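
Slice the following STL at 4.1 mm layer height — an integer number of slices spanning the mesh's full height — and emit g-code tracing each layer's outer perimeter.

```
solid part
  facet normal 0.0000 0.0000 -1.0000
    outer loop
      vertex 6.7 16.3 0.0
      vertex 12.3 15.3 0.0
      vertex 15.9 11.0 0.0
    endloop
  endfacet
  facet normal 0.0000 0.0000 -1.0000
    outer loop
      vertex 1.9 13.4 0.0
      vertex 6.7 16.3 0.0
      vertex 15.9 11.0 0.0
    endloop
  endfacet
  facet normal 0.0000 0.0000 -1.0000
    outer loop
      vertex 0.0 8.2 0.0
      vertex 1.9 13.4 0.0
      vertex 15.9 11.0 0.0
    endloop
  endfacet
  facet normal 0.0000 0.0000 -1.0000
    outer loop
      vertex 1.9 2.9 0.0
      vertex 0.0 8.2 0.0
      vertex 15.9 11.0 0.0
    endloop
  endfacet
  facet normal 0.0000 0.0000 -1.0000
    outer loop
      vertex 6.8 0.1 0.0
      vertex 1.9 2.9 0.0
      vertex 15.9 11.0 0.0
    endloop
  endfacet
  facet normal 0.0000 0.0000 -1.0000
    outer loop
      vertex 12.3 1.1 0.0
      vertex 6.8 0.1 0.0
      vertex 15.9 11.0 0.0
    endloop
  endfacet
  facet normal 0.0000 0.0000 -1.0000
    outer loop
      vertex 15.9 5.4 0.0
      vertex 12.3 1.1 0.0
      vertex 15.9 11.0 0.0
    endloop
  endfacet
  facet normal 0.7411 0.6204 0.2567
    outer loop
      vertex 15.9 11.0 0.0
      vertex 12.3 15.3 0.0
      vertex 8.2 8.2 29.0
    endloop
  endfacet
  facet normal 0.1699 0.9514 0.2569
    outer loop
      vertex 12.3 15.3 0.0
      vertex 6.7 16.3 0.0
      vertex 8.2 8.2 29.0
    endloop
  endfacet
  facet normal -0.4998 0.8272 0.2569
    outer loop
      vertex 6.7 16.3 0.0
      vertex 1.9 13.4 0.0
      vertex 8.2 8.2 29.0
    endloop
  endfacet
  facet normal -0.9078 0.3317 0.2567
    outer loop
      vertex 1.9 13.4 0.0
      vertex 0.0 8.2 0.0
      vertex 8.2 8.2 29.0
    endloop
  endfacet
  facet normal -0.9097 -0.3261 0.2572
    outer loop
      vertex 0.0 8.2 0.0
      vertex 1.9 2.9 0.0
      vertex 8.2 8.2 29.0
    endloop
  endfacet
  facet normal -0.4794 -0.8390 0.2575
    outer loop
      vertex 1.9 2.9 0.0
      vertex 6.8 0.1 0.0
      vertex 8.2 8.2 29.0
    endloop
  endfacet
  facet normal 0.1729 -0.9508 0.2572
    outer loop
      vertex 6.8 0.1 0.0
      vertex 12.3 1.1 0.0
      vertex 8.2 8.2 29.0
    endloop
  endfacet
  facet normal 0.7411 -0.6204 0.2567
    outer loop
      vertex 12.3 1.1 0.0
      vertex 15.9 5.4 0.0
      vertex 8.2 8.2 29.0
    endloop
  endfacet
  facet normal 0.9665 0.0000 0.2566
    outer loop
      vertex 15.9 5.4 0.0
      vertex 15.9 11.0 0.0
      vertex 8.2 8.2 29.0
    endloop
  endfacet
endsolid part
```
; perimeter-only toolpath
G21 ; units = mm
G90 ; absolute positioning
G28 ; home
; layer 1
G0 Z4.1
G0 X14.8 Y10.6
G1 X11.7 Y14.3
G1 X6.9 Y15.1
G1 X2.8 Y12.7
G1 X1.2 Y8.2
G1 X2.8 Y3.7
G1 X7.0 Y1.3
G1 X11.7 Y2.1
G1 X14.8 Y5.8
G1 X14.8 Y10.6
; layer 2
G0 Z8.3
G0 X13.7 Y10.2
G1 X11.1 Y13.3
G1 X7.1 Y14.0
G1 X3.7 Y11.9
G1 X2.3 Y8.2
G1 X3.7 Y4.4
G1 X7.2 Y2.4
G1 X11.1 Y3.1
G1 X13.7 Y6.2
G1 X13.7 Y10.2
; layer 3
G0 Z12.4
G0 X12.6 Y9.8
G1 X10.5 Y12.3
G1 X7.3 Y12.8
G1 X4.6 Y11.2
G1 X3.5 Y8.2
G1 X4.6 Y5.2
G1 X7.4 Y3.6
G1 X10.5 Y4.1
G1 X12.6 Y6.6
G1 X12.6 Y9.8
; layer 4
G0 Z16.6
G0 X11.5 Y9.4
G1 X10.0 Y11.2
G1 X7.6 Y11.7
G1 X5.5 Y10.4
G1 X4.7 Y8.2
G1 X5.5 Y5.9
G1 X7.6 Y4.7
G1 X10.0 Y5.2
G1 X11.5 Y7.0
G1 X11.5 Y9.4
; layer 5
G0 Z20.7
G0 X10.4 Y9.0
G1 X9.4 Y10.2
G1 X7.8 Y10.5
G1 X6.4 Y9.7
G1 X5.9 Y8.2
G1 X6.4 Y6.7
G1 X7.8 Y5.9
G1 X9.4 Y6.2
G1 X10.4 Y7.4
G1 X10.4 Y9.0
; layer 6
G0 Z24.9
G0 X9.3 Y8.6
G1 X8.8 Y9.2
G1 X8.0 Y9.4
G1 X7.3 Y8.9
G1 X7.0 Y8.2
G1 X7.3 Y7.4
G1 X8.0 Y7.0
G1 X8.8 Y7.2
G1 X9.3 Y7.8
G1 X9.3 Y8.6
M2 ; end

The solid is a regular 9-sided pyramid, base circumscribed radius ≈ 8.2 mm, apex at z ≈ 29 mm. Slicing at Δz = 4.1 mm — 7 equal slices spanning the solid's height, so layer i sits at z = i·h/7 — gives 6 non-empty perimeters. Each is a 9-segment closed polygon; G0 lifts to the layer z and rapids to the start vertex, then G1 traces the edges. The cross-section shrinks linearly with z (the slice at the apex is degenerate and omitted).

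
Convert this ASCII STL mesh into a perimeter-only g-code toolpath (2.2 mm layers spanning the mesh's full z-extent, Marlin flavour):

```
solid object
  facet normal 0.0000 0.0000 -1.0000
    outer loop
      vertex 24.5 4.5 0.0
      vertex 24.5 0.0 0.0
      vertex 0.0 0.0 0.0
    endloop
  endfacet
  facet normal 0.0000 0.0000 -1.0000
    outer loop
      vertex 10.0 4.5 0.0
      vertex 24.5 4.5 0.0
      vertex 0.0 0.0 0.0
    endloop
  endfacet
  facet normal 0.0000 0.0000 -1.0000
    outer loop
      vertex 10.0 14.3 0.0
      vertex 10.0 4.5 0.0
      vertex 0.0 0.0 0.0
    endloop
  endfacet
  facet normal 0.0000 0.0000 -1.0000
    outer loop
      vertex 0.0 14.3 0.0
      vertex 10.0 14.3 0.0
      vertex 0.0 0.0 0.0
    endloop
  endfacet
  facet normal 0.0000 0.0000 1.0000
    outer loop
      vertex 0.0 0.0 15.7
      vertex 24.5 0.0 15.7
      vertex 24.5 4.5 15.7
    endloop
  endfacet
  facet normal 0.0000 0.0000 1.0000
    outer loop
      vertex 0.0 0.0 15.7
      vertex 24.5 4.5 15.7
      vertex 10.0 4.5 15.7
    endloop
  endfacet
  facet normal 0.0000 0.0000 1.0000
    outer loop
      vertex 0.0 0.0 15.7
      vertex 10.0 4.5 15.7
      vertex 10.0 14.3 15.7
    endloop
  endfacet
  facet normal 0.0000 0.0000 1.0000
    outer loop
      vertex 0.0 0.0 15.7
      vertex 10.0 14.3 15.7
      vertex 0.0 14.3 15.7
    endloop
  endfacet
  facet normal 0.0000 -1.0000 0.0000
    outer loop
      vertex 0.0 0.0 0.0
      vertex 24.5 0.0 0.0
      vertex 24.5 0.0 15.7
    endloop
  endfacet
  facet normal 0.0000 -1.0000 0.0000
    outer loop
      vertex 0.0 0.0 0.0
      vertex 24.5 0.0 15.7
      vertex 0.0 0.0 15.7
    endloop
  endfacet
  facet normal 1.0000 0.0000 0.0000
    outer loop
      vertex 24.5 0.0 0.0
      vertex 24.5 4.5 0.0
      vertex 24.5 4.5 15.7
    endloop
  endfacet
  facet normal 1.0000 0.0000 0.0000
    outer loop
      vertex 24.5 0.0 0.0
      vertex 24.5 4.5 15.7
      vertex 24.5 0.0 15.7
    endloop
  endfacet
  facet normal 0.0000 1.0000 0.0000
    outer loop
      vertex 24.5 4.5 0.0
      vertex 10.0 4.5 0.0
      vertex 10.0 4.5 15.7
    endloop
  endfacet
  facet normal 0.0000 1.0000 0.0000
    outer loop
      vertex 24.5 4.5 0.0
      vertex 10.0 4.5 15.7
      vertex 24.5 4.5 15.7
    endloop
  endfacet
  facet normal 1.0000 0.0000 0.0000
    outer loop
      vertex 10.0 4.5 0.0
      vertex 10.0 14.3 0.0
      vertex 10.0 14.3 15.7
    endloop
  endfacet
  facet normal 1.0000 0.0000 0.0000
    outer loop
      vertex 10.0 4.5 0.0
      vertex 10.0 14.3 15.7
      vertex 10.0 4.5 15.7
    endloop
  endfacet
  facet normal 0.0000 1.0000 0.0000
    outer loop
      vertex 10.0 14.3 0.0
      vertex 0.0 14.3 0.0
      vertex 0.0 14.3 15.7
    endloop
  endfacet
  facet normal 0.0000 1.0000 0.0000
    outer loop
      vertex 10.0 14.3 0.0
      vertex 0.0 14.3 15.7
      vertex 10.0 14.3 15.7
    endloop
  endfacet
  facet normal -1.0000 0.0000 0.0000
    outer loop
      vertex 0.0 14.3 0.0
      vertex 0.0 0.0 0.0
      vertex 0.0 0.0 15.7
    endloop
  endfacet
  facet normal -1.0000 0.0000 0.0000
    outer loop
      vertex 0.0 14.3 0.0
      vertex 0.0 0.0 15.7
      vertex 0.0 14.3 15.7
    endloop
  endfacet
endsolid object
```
; perimeter-only toolpath
G21 ; units = mm
G90 ; absolute positioning
G28 ; home
; layer 1
G0 Z2.2
G0 X0.0 Y0.0
G1 X24.5 Y0.0
G1 X24.5 Y4.5
G1 X10.0 Y4.5
G1 X10.0 Y14.3
G1 X0.0 Y14.3
G1 X0.0 Y0.0
; layer 2
G0 Z4.5
G0 X0.0 Y0.0
G1 X24.5 Y0.0
G1 X24.5 Y4.5
G1 X10.0 Y4.5
G1 X10.0 Y14.3
G1 X0.0 Y14.3
G1 X0.0 Y0.0
; layer 3
G0 Z6.7
G0 X0.0 Y0.0
G1 X24.5 Y0.0
G1 X24.5 Y4.5
G1 X10.0 Y4.5
G1 X10.0 Y14.3
G1 X0.0 Y14.3
G1 X0.0 Y0.0
; layer 4
G0 Z9.0
G0 X0.0 Y0.0
G1 X24.5 Y0.0
G1 X24.5 Y4.5
G1 X10.0 Y4.5
G1 X10.0 Y14.3
G1 X0.0 Y14.3
G1 X0.0 Y0.0
; layer 5
G0 Z11.2
G0 X0.0 Y0.0
G1 X24.5 Y0.0
G1 X24.5 Y4.5
G1 X10.0 Y4.5
G1 X10.0 Y14.3
G1 X0.0 Y14.3
G1 X0.0 Y0.0
; layer 6
G0 Z13.5
G0 X0.0 Y0.0
G1 X24.5 Y0.0
G1 X24.5 Y4.5
G1 X10.0 Y4.5
G1 X10.0 Y14.3
G1 X0.0 Y14.3
G1 X0.0 Y0.0
; layer 7
G0 Z15.7
G0 X0.0 Y0.0
G1 X24.5 Y0.0
G1 X24.5 Y4.5
G1 X10.0 Y4.5
G1 X10.0 Y14.3
G1 X0.0 Y14.3
G1 X0.0 Y0.0
M2 ; end

The solid is an L-shaped prism: outer 24.5 × 14.3 mm, arm thicknesses ≈ 4.5 mm (horizontal) and 10 mm (vertical), extruded 15.7 mm in z. Slicing at Δz = 2.2 mm — 7 equal slices spanning the solid's height, so layer i sits at z = i·h/7 — gives 7 non-empty perimeters. Each is a 6-segment closed polygon; G0 lifts to the layer z and rapids to the start vertex, then G1 traces the edges.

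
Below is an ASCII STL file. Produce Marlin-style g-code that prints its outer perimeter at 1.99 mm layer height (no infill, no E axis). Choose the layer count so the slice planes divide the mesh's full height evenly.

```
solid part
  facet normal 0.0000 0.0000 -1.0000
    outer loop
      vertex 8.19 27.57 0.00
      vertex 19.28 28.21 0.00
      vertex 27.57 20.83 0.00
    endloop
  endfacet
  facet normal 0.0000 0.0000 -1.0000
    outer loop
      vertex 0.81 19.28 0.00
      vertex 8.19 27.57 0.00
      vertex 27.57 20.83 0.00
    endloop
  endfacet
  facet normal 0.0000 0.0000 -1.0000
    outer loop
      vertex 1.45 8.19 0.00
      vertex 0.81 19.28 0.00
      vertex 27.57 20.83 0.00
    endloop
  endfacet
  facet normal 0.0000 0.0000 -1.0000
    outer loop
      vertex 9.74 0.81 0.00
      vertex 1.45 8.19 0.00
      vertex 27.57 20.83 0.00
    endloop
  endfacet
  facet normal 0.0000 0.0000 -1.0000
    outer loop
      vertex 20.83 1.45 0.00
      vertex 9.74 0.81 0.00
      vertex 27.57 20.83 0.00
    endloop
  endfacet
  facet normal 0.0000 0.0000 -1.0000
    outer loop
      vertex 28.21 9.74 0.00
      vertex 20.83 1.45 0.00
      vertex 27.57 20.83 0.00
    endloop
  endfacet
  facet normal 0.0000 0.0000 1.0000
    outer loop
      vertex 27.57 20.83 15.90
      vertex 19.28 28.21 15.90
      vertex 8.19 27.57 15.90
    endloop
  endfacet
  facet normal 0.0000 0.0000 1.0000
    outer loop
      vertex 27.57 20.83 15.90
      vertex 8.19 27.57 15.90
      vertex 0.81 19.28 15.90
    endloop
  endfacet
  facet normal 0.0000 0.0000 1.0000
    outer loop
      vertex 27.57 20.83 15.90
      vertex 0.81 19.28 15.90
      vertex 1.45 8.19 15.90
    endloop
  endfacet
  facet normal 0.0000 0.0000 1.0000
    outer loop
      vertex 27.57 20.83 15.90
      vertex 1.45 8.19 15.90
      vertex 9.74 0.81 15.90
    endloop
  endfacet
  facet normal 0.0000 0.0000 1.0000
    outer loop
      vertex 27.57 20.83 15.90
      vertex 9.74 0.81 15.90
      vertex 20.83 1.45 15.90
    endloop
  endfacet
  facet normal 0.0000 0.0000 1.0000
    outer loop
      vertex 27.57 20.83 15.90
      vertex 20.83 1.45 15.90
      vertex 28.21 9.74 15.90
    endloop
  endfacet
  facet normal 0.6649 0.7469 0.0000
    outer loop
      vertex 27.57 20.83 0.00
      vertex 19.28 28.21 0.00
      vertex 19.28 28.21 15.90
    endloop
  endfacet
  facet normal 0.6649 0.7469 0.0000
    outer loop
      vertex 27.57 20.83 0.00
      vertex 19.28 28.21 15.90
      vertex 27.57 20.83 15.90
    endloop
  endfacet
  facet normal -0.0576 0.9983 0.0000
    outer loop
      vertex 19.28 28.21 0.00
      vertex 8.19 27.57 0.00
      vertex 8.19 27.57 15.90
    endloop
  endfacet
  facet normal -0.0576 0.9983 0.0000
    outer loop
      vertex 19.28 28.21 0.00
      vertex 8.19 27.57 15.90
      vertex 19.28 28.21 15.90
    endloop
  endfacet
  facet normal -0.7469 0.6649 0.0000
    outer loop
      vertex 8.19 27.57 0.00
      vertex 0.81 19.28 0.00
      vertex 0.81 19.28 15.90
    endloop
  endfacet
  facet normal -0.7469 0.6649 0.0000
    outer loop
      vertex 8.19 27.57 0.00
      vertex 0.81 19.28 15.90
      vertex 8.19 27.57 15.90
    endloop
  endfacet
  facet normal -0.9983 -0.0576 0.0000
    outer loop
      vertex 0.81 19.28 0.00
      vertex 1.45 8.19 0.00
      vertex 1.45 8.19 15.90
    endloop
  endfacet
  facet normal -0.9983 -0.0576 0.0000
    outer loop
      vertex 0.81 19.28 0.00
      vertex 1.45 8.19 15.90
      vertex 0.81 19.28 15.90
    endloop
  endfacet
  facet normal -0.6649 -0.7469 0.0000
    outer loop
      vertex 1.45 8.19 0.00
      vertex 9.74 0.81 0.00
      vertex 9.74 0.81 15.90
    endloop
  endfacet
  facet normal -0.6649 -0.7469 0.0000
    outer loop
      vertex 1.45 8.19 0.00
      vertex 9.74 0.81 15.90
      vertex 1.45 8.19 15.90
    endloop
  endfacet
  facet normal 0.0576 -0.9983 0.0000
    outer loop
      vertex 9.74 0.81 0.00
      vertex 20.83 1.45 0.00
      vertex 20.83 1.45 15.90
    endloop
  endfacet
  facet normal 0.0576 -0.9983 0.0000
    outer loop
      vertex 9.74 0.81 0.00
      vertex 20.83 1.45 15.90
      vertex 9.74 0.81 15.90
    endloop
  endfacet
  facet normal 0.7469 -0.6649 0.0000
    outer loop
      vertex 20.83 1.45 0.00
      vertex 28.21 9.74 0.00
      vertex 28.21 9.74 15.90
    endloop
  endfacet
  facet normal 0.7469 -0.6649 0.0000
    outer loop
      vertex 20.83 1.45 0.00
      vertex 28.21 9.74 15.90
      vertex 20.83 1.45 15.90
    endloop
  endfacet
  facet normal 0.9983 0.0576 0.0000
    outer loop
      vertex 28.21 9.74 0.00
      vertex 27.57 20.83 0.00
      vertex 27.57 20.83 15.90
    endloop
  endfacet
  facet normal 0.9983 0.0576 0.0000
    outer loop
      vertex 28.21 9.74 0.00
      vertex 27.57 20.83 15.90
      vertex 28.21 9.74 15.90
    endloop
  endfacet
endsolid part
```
; perimeter-only toolpath
G21 ; units = mm
G90 ; absolute positioning
G28 ; home
; layer 1
G0 Z1.99
G0 X27.57 Y20.83
G1 X19.28 Y28.21
G1 X8.19 Y27.57
G1 X0.81 Y19.28
G1 X1.45 Y8.19
G1 X9.74 Y0.81
G1 X20.83 Y1.45
G1 X28.21 Y9.74
G1 X27.57 Y20.83
; layer 2
G0 Z3.98
G0 X27.57 Y20.83
G1 X19.28 Y28.21
G1 X8.19 Y27.57
G1 X0.81 Y19.28
G1 X1.45 Y8.19
G1 X9.74 Y0.81
G1 X20.83 Y1.45
G1 X28.21 Y9.74
G1 X27.57 Y20.83
; layer 3
G0 Z5.96
G0 X27.57 Y20.83
G1 X19.28 Y28.21
G1 X8.19 Y27.57
G1 X0.81 Y19.28
G1 X1.45 Y8.19
G1 X9.74 Y0.81
G1 X20.83 Y1.45
G1 X28.21 Y9.74
G1 X27.57 Y20.83
; layer 4
G0 Z7.95
G0 X27.57 Y20.83
G1 X19.28 Y28.21
G1 X8.19 Y27.57
G1 X0.81 Y19.28
G1 X1.45 Y8.19
G1 X9.74 Y0.81
G1 X20.83 Y1.45
G1 X28.21 Y9.74
G1 X27.57 Y20.83
; layer 5
G0 Z9.94
G0 X27.57 Y20.83
G1 X19.28 Y28.21
G1 X8.19 Y27.57
G1 X0.81 Y19.28
G1 X1.45 Y8.19
G1 X9.74 Y0.81
G1 X20.83 Y1.45
G1 X28.21 Y9.74
G1 X27.57 Y20.83
; layer 6
G0 Z11.93
G0 X27.57 Y20.83
G1 X19.28 Y28.21
G1 X8.19 Y27.57
G1 X0.81 Y19.28
G1 X1.45 Y8.19
G1 X9.74 Y0.81
G1 X20.83 Y1.45
G1 X28.21 Y9.74
G1 X27.57 Y20.83
; layer 7
G0 Z13.91
G0 X27.57 Y20.83
G1 X19.28 Y28.21
G1 X8.19 Y27.57
G1 X0.81 Y19.28
G1 X1.45 Y8.19
G1 X9.74 Y0.81
G1 X20.83 Y1.45
G1 X28.21 Y9.74
G1 X27.57 Y20.83
; layer 8
G0 Z15.90
G0 X27.57 Y20.83
G1 X19.28 Y28.21
G1 X8.19 Y27.57
G1 X0.81 Y19.28
G1 X1.45 Y8.19
G1 X9.74 Y0.81
G1 X20.83 Y1.45
G1 X28.21 Y9.74
G1 X27.57 Y20.83
M2 ; end

The solid is a regular 8-sided prism (a cylinder approximated with 8 flat sides), circumscribed radius ≈ 14.5 mm, height ≈ 15.9 mm. Slicing at Δz = 1.99 mm — 8 equal slices spanning the solid's height, so layer i sits at z = i·h/8 — gives 8 non-empty perimeters. Each is a 8-segment closed polygon; G0 lifts to the layer z and rapids to the start vertex, then G1 traces the edges.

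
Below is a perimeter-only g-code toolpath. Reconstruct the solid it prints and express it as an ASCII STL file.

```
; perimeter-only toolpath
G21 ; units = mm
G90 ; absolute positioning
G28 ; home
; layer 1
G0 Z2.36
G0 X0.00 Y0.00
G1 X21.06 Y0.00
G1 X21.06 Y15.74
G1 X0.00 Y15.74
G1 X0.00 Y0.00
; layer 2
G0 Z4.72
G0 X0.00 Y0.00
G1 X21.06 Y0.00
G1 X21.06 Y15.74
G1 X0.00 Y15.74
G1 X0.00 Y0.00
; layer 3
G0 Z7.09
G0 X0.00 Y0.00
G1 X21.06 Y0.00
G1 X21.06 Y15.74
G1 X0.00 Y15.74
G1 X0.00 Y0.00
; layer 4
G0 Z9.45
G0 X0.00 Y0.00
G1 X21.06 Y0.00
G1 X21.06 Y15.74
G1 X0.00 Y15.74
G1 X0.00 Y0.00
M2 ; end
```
solid part
  facet normal 0.0000 0.0000 -1.0000
    outer loop
      vertex 21.06 15.74 0.00
      vertex 21.06 0.00 0.00
      vertex 0.00 0.00 0.00
    endloop
  endfacet
  facet normal 0.0000 0.0000 -1.0000
    outer loop
      vertex 0.00 15.74 0.00
      vertex 21.06 15.74 0.00
      vertex 0.00 0.00 0.00
    endloop
  endfacet
  facet normal 0.0000 0.0000 1.0000
    outer loop
      vertex 0.00 0.00 9.45
      vertex 21.06 0.00 9.45
      vertex 21.06 15.74 9.45
    endloop
  endfacet
  facet normal 0.0000 0.0000 1.0000
    outer loop
      vertex 0.00 0.00 9.45
      vertex 21.06 15.74 9.45
      vertex 0.00 15.74 9.45
    endloop
  endfacet
  facet normal 0.0000 -1.0000 0.0000
    outer loop
      vertex 0.00 0.00 0.00
      vertex 21.06 0.00 0.00
      vertex 21.06 0.00 9.45
    endloop
  endfacet
  facet normal 0.0000 -1.0000 0.0000
    outer loop
      vertex 0.00 0.00 0.00
      vertex 21.06 0.00 9.45
      vertex 0.00 0.00 9.45
    endloop
  endfacet
  facet normal 0.0000 1.0000 0.0000
    outer loop
      vertex 21.06 15.74 9.45
      vertex 21.06 15.74 0.00
      vertex 0.00 15.74 0.00
    endloop
  endfacet
  facet normal 0.0000 1.0000 0.0000
    outer loop
      vertex 0.00 15.74 9.45
      vertex 21.06 15.74 9.45
      vertex 0.00 15.74 0.00
    endloop
  endfacet
  facet normal -1.0000 0.0000 0.0000
    outer loop
      vertex 0.00 15.74 9.45
      vertex 0.00 15.74 0.00
      vertex 0.00 0.00 0.00
    endloop
  endfacet
  facet normal -1.0000 0.0000 0.0000
    outer loop
      vertex 0.00 0.00 9.45
      vertex 0.00 15.74 9.45
      vertex 0.00 0.00 0.00
    endloop
  endfacet
  facet normal 1.0000 0.0000 0.0000
    outer loop
      vertex 21.06 0.00 0.00
      vertex 21.06 15.74 0.00
      vertex 21.06 15.74 9.45
    endloop
  endfacet
  facet normal 1.0000 0.0000 0.0000
    outer loop
      vertex 21.06 0.00 0.00
      vertex 21.06 15.74 9.45
      vertex 21.06 0.00 9.45
    endloop
  endfacet
endsolid part

The G0 Z moves step by Δz≈2.36 mm. Every layer's G1 loop is the same polygon, so the solid is a straight extrusion of it from z=0 to z≈9.45. Closing with flat bottom and top caps and triangulating gives 12 facets — a rectangular box, roughly 21.1 × 15.7 mm footprint and 9.45 mm tall.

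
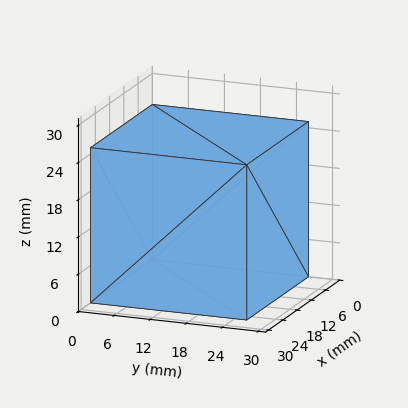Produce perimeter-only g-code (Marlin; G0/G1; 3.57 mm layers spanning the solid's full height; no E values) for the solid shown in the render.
Reading the render: the shape is a rectangular box, roughly 26 × 26 mm footprint and 25 mm tall (dimensions read to the nearest mm from the axis ticks). For the g-code, the solid's height is divided into equal slices at the stated Δz and each level perimeter traced with G1 moves after a G0 lift.

; perimeter-only toolpath
G21 ; units = mm
G90 ; absolute positioning
G28 ; home
; layer 1
G0 Z3.57
G0 X0.00 Y0.00
G1 X26.00 Y0.00
G1 X26.00 Y26.00
G1 X0.00 Y26.00
G1 X0.00 Y0.00
; layer 2
G0 Z7.14
G0 X0.00 Y0.00
G1 X26.00 Y0.00
G1 X26.00 Y26.00
G1 X0.00 Y26.00
G1 X0.00 Y0.00
; layer 3
G0 Z10.71
G0 X0.00 Y0.00
G1 X26.00 Y0.00
G1 X26.00 Y26.00
G1 X0.00 Y26.00
G1 X0.00 Y0.00
; layer 4
G0 Z14.29
G0 X0.00 Y0.00
G1 X26.00 Y0.00
G1 X26.00 Y26.00
G1 X0.00 Y26.00
G1 X0.00 Y0.00
; layer 5
G0 Z17.86
G0 X0.00 Y0.00
G1 X26.00 Y0.00
G1 X26.00 Y26.00
G1 X0.00 Y26.00
G1 X0.00 Y0.00
; layer 6
G0 Z21.43
G0 X0.00 Y0.00
G1 X26.00 Y0.00
G1 X26.00 Y26.00
G1 X0.00 Y26.00
G1 X0.00 Y0.00
; layer 7
G0 Z25.00
G0 X0.00 Y0.00
G1 X26.00 Y0.00
G1 X26.00 Y26.00
G1 X0.00 Y26.00
G1 X0.00 Y0.00
M2 ; end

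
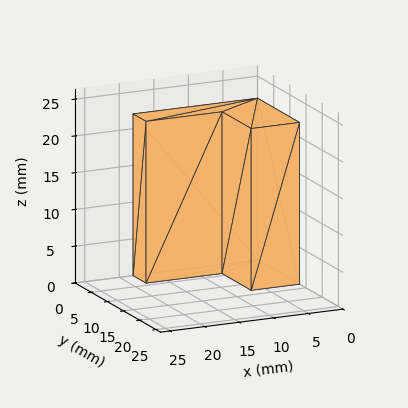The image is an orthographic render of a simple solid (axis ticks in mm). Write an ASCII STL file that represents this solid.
Reading the render: the shape is an L-shaped prism: outer 18 × 13 mm, arm thicknesses ≈ 4 mm (horizontal) and 7 mm (vertical), extruded 22 mm in z (dimensions read to the nearest mm from the axis ticks). For the STL, each face is triangulated and given an outward normal.

solid part
  facet normal 0.0000 0.0000 -1.0000
    outer loop
      vertex 18.000 4.000 0.000
      vertex 18.000 0.000 0.000
      vertex 0.000 0.000 0.000
    endloop
  endfacet
  facet normal 0.0000 0.0000 -1.0000
    outer loop
      vertex 7.000 4.000 0.000
      vertex 18.000 4.000 0.000
      vertex 0.000 0.000 0.000
    endloop
  endfacet
  facet normal 0.0000 0.0000 -1.0000
    outer loop
      vertex 7.000 13.000 0.000
      vertex 7.000 4.000 0.000
      vertex 0.000 0.000 0.000
    endloop
  endfacet
  facet normal 0.0000 0.0000 -1.0000
    outer loop
      vertex 0.000 13.000 0.000
      vertex 7.000 13.000 0.000
      vertex 0.000 0.000 0.000
    endloop
  endfacet
  facet normal 0.0000 0.0000 1.0000
    outer loop
      vertex 0.000 0.000 22.000
      vertex 18.000 0.000 22.000
      vertex 18.000 4.000 22.000
    endloop
  endfacet
  facet normal 0.0000 0.0000 1.0000
    outer loop
      vertex 0.000 0.000 22.000
      vertex 18.000 4.000 22.000
      vertex 7.000 4.000 22.000
    endloop
  endfacet
  facet normal 0.0000 0.0000 1.0000
    outer loop
      vertex 0.000 0.000 22.000
      vertex 7.000 4.000 22.000
      vertex 7.000 13.000 22.000
    endloop
  endfacet
  facet normal 0.0000 0.0000 1.0000
    outer loop
      vertex 0.000 0.000 22.000
      vertex 7.000 13.000 22.000
      vertex 0.000 13.000 22.000
    endloop
  endfacet
  facet normal 0.0000 -1.0000 0.0000
    outer loop
      vertex 0.000 0.000 0.000
      vertex 18.000 0.000 0.000
      vertex 18.000 0.000 22.000
    endloop
  endfacet
  facet normal 0.0000 -1.0000 0.0000
    outer loop
      vertex 0.000 0.000 0.000
      vertex 18.000 0.000 22.000
      vertex 0.000 0.000 22.000
    endloop
  endfacet
  facet normal 1.0000 0.0000 0.0000
    outer loop
      vertex 18.000 0.000 0.000
      vertex 18.000 4.000 0.000
      vertex 18.000 4.000 22.000
    endloop
  endfacet
  facet normal 1.0000 0.0000 0.0000
    outer loop
      vertex 18.000 0.000 0.000
      vertex 18.000 4.000 22.000
      vertex 18.000 0.000 22.000
    endloop
  endfacet
  facet normal 0.0000 1.0000 0.0000
    outer loop
      vertex 18.000 4.000 0.000
      vertex 7.000 4.000 0.000
      vertex 7.000 4.000 22.000
    endloop
  endfacet
  facet normal 0.0000 1.0000 0.0000
    outer loop
      vertex 18.000 4.000 0.000
      vertex 7.000 4.000 22.000
      vertex 18.000 4.000 22.000
    endloop
  endfacet
  facet normal 1.0000 0.0000 0.0000
    outer loop
      vertex 7.000 4.000 0.000
      vertex 7.000 13.000 0.000
      vertex 7.000 13.000 22.000
    endloop
  endfacet
  facet normal 1.0000 0.0000 0.0000
    outer loop
      vertex 7.000 4.000 0.000
      vertex 7.000 13.000 22.000
      vertex 7.000 4.000 22.000
    endloop
  endfacet
  facet normal 0.0000 1.0000 0.0000
    outer loop
      vertex 7.000 13.000 0.000
      vertex 0.000 13.000 0.000
      vertex 0.000 13.000 22.000
    endloop
  endfacet
  facet normal 0.0000 1.0000 0.0000
    outer loop
      vertex 7.000 13.000 0.000
      vertex 0.000 13.000 22.000
      vertex 7.000 13.000 22.000
    endloop
  endfacet
  facet normal -1.0000 0.0000 0.0000
    outer loop
      vertex 0.000 13.000 0.000
      vertex 0.000 0.000 0.000
      vertex 0.000 0.000 22.000
    endloop
  endfacet
  facet normal -1.0000 0.0000 0.0000
    outer loop
      vertex 0.000 13.000 0.000
      vertex 0.000 0.000 22.000
      vertex 0.000 13.000 22.000
    endloop
  endfacet
endsolid part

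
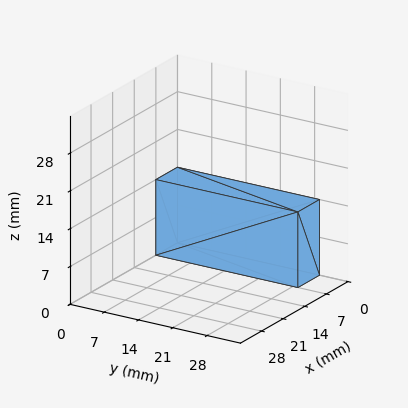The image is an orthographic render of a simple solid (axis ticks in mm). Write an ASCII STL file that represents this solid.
Reading the render: the shape is a rectangular box, roughly 7 × 29 mm footprint and 14 mm tall (dimensions read to the nearest mm from the axis ticks). For the STL, each face is triangulated and given an outward normal.

solid part
  facet normal 0.0000 0.0000 -1.0000
    outer loop
      vertex 7.000 29.000 0.000
      vertex 7.000 0.000 0.000
      vertex 0.000 0.000 0.000
    endloop
  endfacet
  facet normal 0.0000 0.0000 -1.0000
    outer loop
      vertex 0.000 29.000 0.000
      vertex 7.000 29.000 0.000
      vertex 0.000 0.000 0.000
    endloop
  endfacet
  facet normal 0.0000 0.0000 1.0000
    outer loop
      vertex 0.000 0.000 14.000
      vertex 7.000 0.000 14.000
      vertex 7.000 29.000 14.000
    endloop
  endfacet
  facet normal 0.0000 0.0000 1.0000
    outer loop
      vertex 0.000 0.000 14.000
      vertex 7.000 29.000 14.000
      vertex 0.000 29.000 14.000
    endloop
  endfacet
  facet normal 0.0000 -1.0000 0.0000
    outer loop
      vertex 0.000 0.000 0.000
      vertex 7.000 0.000 0.000
      vertex 7.000 0.000 14.000
    endloop
  endfacet
  facet normal 0.0000 -1.0000 0.0000
    outer loop
      vertex 0.000 0.000 0.000
      vertex 7.000 0.000 14.000
      vertex 0.000 0.000 14.000
    endloop
  endfacet
  facet normal 0.0000 1.0000 0.0000
    outer loop
      vertex 7.000 29.000 14.000
      vertex 7.000 29.000 0.000
      vertex 0.000 29.000 0.000
    endloop
  endfacet
  facet normal 0.0000 1.0000 0.0000
    outer loop
      vertex 0.000 29.000 14.000
      vertex 7.000 29.000 14.000
      vertex 0.000 29.000 0.000
    endloop
  endfacet
  facet normal -1.0000 0.0000 0.0000
    outer loop
      vertex 0.000 29.000 14.000
      vertex 0.000 29.000 0.000
      vertex 0.000 0.000 0.000
    endloop
  endfacet
  facet normal -1.0000 0.0000 0.0000
    outer loop
      vertex 0.000 0.000 14.000
      vertex 0.000 29.000 14.000
      vertex 0.000 0.000 0.000
    endloop
  endfacet
  facet normal 1.0000 0.0000 0.0000
    outer loop
      vertex 7.000 0.000 0.000
      vertex 7.000 29.000 0.000
      vertex 7.000 29.000 14.000
    endloop
  endfacet
  facet normal 1.0000 0.0000 0.0000
    outer loop
      vertex 7.000 0.000 0.000
      vertex 7.000 29.000 14.000
      vertex 7.000 0.000 14.000
    endloop
  endfacet
endsolid part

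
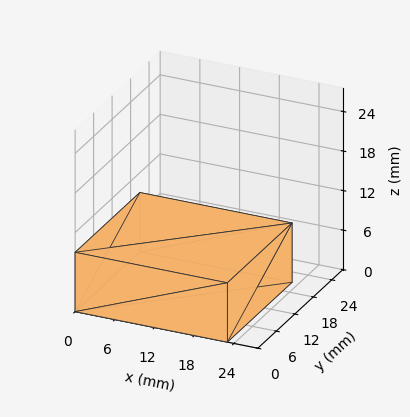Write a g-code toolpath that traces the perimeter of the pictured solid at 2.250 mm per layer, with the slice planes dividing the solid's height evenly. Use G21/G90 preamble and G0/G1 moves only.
Reading the render: the shape is a rectangular box, roughly 23 × 21 mm footprint and 9 mm tall (dimensions read to the nearest mm from the axis ticks). For the g-code, the solid's height is divided into equal slices at the stated Δz and each level perimeter traced with G1 moves after a G0 lift.

; perimeter-only toolpath
G21 ; units = mm
G90 ; absolute positioning
G28 ; home
; layer 1
G0 Z2.250
G0 X0.000 Y0.000
G1 X23.000 Y0.000
G1 X23.000 Y21.000
G1 X0.000 Y21.000
G1 X0.000 Y0.000
; layer 2
G0 Z4.500
G0 X0.000 Y0.000
G1 X23.000 Y0.000
G1 X23.000 Y21.000
G1 X0.000 Y21.000
G1 X0.000 Y0.000
; layer 3
G0 Z6.750
G0 X0.000 Y0.000
G1 X23.000 Y0.000
G1 X23.000 Y21.000
G1 X0.000 Y21.000
G1 X0.000 Y0.000
; layer 4
G0 Z9.000
G0 X0.000 Y0.000
G1 X23.000 Y0.000
G1 X23.000 Y21.000
G1 X0.000 Y21.000
G1 X0.000 Y0.000
M2 ; end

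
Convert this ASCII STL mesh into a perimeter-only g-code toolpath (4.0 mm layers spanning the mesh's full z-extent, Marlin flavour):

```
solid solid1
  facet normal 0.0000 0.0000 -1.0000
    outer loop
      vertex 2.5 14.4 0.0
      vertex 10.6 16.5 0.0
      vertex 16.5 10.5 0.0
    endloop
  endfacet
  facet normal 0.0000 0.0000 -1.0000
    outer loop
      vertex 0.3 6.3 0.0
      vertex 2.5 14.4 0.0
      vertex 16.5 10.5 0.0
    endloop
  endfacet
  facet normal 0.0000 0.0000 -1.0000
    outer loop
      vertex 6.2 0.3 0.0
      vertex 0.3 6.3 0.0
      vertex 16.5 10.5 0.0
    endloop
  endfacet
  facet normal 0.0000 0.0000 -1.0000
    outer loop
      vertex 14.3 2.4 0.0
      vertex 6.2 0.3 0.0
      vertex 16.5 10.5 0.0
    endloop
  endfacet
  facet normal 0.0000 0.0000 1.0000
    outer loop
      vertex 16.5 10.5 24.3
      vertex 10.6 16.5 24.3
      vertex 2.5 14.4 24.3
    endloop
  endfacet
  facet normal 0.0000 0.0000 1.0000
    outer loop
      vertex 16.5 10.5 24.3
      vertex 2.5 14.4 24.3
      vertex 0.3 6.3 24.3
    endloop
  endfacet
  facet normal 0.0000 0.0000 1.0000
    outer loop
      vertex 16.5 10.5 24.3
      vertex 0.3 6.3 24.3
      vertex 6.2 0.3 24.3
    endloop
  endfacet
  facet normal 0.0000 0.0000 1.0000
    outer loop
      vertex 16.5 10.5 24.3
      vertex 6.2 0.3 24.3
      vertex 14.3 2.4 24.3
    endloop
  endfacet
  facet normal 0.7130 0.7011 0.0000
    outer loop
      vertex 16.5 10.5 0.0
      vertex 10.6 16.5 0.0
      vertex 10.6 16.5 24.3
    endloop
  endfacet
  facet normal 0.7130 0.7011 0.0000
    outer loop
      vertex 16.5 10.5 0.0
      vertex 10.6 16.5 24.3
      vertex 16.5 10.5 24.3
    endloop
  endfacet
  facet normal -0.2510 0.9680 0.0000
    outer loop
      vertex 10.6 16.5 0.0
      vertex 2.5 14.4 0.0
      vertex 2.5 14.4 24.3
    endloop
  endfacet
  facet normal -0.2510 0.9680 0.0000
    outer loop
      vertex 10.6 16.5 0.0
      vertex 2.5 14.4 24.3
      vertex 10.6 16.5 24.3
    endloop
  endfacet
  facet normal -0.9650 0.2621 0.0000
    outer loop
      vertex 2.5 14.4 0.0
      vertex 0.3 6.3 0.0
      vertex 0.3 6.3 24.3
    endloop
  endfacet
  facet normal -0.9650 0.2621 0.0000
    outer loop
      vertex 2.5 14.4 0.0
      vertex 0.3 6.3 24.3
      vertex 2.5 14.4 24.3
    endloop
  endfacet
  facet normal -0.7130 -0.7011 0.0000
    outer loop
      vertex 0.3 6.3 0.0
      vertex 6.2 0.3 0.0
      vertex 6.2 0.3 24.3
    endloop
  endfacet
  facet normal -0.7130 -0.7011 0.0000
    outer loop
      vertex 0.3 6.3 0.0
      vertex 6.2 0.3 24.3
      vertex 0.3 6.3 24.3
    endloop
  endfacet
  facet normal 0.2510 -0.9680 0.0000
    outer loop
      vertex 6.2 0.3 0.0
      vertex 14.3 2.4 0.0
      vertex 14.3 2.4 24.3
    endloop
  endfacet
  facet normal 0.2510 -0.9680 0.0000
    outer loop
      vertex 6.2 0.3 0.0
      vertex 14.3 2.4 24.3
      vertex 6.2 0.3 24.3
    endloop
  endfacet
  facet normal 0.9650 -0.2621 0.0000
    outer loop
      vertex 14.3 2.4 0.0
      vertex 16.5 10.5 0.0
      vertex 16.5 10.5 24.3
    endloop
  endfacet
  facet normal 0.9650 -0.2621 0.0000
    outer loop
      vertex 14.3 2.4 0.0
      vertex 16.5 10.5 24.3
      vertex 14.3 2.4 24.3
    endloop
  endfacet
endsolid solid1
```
; perimeter-only toolpath
G21 ; units = mm
G90 ; absolute positioning
G28 ; home
; layer 1
G0 Z4.0
G0 X16.5 Y10.5
G1 X10.6 Y16.5
G1 X2.5 Y14.4
G1 X0.3 Y6.3
G1 X6.2 Y0.3
G1 X14.3 Y2.4
G1 X16.5 Y10.5
; layer 2
G0 Z8.1
G0 X16.5 Y10.5
G1 X10.6 Y16.5
G1 X2.5 Y14.4
G1 X0.3 Y6.3
G1 X6.2 Y0.3
G1 X14.3 Y2.4
G1 X16.5 Y10.5
; layer 3
G0 Z12.1
G0 X16.5 Y10.5
G1 X10.6 Y16.5
G1 X2.5 Y14.4
G1 X0.3 Y6.3
G1 X6.2 Y0.3
G1 X14.3 Y2.4
G1 X16.5 Y10.5
; layer 4
G0 Z16.2
G0 X16.5 Y10.5
G1 X10.6 Y16.5
G1 X2.5 Y14.4
G1 X0.3 Y6.3
G1 X6.2 Y0.3
G1 X14.3 Y2.4
G1 X16.5 Y10.5
; layer 5
G0 Z20.2
G0 X16.5 Y10.5
G1 X10.6 Y16.5
G1 X2.5 Y14.4
G1 X0.3 Y6.3
G1 X6.2 Y0.3
G1 X14.3 Y2.4
G1 X16.5 Y10.5
; layer 6
G0 Z24.3
G0 X16.5 Y10.5
G1 X10.6 Y16.5
G1 X2.5 Y14.4
G1 X0.3 Y6.3
G1 X6.2 Y0.3
G1 X14.3 Y2.4
G1 X16.5 Y10.5
M2 ; end

The solid is a regular 6-sided prism (a cylinder approximated with 6 flat sides), circumscribed radius ≈ 8.4 mm, height ≈ 24.3 mm. Slicing at Δz = 4.0 mm — 6 equal slices spanning the solid's height, so layer i sits at z = i·h/6 — gives 6 non-empty perimeters. Each is a 6-segment closed polygon; G0 lifts to the layer z and rapids to the start vertex, then G1 traces the edges.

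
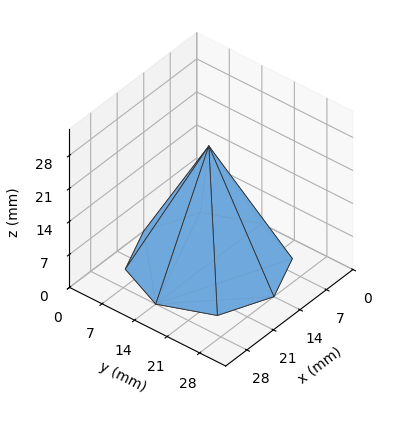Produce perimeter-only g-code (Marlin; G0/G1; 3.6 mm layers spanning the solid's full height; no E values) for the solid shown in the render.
Reading the render: the shape is a regular 8-sided pyramid, base circumscribed radius ≈ 14 mm, apex at z ≈ 25 mm (dimensions read to the nearest mm from the axis ticks). For the g-code, the solid's height is divided into equal slices at the stated Δz and each level perimeter traced with G1 moves after a G0 lift.

; perimeter-only toolpath
G21 ; units = mm
G90 ; absolute positioning
G28 ; home
; layer 1
G0 Z3.6
G0 X26.0 Y14.0
G1 X22.5 Y22.5
G1 X14.0 Y26.0
G1 X5.5 Y22.5
G1 X2.0 Y14.0
G1 X5.5 Y5.5
G1 X14.0 Y2.0
G1 X22.5 Y5.5
G1 X26.0 Y14.0
; layer 2
G0 Z7.1
G0 X24.0 Y14.0
G1 X21.1 Y21.1
G1 X14.0 Y24.0
G1 X6.9 Y21.1
G1 X4.0 Y14.0
G1 X6.9 Y6.9
G1 X14.0 Y4.0
G1 X21.1 Y6.9
G1 X24.0 Y14.0
; layer 3
G0 Z10.7
G0 X22.0 Y14.0
G1 X19.7 Y19.7
G1 X14.0 Y22.0
G1 X8.3 Y19.7
G1 X6.0 Y14.0
G1 X8.3 Y8.3
G1 X14.0 Y6.0
G1 X19.7 Y8.3
G1 X22.0 Y14.0
; layer 4
G0 Z14.3
G0 X20.0 Y14.0
G1 X18.2 Y18.2
G1 X14.0 Y20.0
G1 X9.8 Y18.2
G1 X8.0 Y14.0
G1 X9.8 Y9.8
G1 X14.0 Y8.0
G1 X18.2 Y9.8
G1 X20.0 Y14.0
; layer 5
G0 Z17.9
G0 X18.0 Y14.0
G1 X16.8 Y16.8
G1 X14.0 Y18.0
G1 X11.2 Y16.8
G1 X10.0 Y14.0
G1 X11.2 Y11.2
G1 X14.0 Y10.0
G1 X16.8 Y11.2
G1 X18.0 Y14.0
; layer 6
G0 Z21.4
G0 X16.0 Y14.0
G1 X15.4 Y15.4
G1 X14.0 Y16.0
G1 X12.6 Y15.4
G1 X12.0 Y14.0
G1 X12.6 Y12.6
G1 X14.0 Y12.0
G1 X15.4 Y12.6
G1 X16.0 Y14.0
M2 ; end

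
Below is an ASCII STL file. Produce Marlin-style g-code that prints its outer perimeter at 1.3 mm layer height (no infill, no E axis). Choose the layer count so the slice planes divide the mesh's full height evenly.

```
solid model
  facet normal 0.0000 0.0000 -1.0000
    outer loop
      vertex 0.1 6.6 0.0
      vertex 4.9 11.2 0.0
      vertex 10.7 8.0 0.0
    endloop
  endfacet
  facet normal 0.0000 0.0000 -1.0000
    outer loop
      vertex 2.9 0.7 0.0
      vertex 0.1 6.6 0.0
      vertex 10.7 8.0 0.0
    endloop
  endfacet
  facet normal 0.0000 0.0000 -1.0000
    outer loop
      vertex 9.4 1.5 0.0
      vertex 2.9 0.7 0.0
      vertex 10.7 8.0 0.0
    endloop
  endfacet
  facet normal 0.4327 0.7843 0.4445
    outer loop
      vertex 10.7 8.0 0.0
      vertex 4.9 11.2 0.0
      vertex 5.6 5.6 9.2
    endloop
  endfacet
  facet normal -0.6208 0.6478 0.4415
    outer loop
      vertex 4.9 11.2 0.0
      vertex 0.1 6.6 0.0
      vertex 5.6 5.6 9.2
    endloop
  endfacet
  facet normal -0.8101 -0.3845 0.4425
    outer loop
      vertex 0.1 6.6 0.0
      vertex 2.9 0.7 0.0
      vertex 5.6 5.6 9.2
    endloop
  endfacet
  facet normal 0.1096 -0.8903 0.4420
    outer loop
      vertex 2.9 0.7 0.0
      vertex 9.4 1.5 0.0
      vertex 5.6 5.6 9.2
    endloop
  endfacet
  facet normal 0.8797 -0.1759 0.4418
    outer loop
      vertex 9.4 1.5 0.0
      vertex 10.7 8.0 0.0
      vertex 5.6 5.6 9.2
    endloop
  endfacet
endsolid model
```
; perimeter-only toolpath
G21 ; units = mm
G90 ; absolute positioning
G28 ; home
; layer 1
G0 Z1.3
G0 X10.0 Y7.7
G1 X5.0 Y10.4
G1 X0.9 Y6.5
G1 X3.3 Y1.4
G1 X8.9 Y2.1
G1 X10.0 Y7.7
; layer 2
G0 Z2.6
G0 X9.2 Y7.3
G1 X5.1 Y9.6
G1 X1.7 Y6.3
G1 X3.7 Y2.1
G1 X8.3 Y2.7
G1 X9.2 Y7.3
; layer 3
G0 Z3.9
G0 X8.5 Y7.0
G1 X5.2 Y8.8
G1 X2.5 Y6.2
G1 X4.1 Y2.8
G1 X7.8 Y3.3
G1 X8.5 Y7.0
; layer 4
G0 Z5.3
G0 X7.8 Y6.6
G1 X5.3 Y8.0
G1 X3.2 Y6.0
G1 X4.4 Y3.5
G1 X7.2 Y3.8
G1 X7.8 Y6.6
; layer 5
G0 Z6.6
G0 X7.1 Y6.3
G1 X5.4 Y7.2
G1 X4.0 Y5.9
G1 X4.8 Y4.2
G1 X6.7 Y4.4
G1 X7.1 Y6.3
; layer 6
G0 Z7.9
G0 X6.3 Y5.9
G1 X5.5 Y6.4
G1 X4.8 Y5.7
G1 X5.2 Y4.9
G1 X6.1 Y5.0
G1 X6.3 Y5.9
M2 ; end

The solid is a regular 5-sided pyramid, base circumscribed radius ≈ 5.6 mm, apex at z ≈ 9.2 mm. Slicing at Δz = 1.3 mm — 7 equal slices spanning the solid's height, so layer i sits at z = i·h/7 — gives 6 non-empty perimeters. Each is a 5-segment closed polygon; G0 lifts to the layer z and rapids to the start vertex, then G1 traces the edges. The cross-section shrinks linearly with z (the slice at the apex is degenerate and omitted).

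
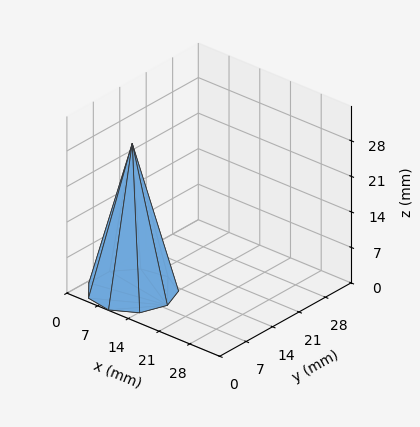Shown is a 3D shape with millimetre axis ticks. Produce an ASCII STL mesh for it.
Reading the render: the shape is a regular 9-sided pyramid, base circumscribed radius ≈ 8 mm, apex at z ≈ 29 mm (dimensions read to the nearest mm from the axis ticks). For the STL, each face is triangulated and given an outward normal.

solid part
  facet normal 0.0000 0.0000 -1.0000
    outer loop
      vertex 9.389 15.878 0.000
      vertex 14.128 13.142 0.000
      vertex 16.000 8.000 0.000
    endloop
  endfacet
  facet normal 0.0000 0.0000 -1.0000
    outer loop
      vertex 4.000 14.928 0.000
      vertex 9.389 15.878 0.000
      vertex 16.000 8.000 0.000
    endloop
  endfacet
  facet normal 0.0000 0.0000 -1.0000
    outer loop
      vertex 0.482 10.736 0.000
      vertex 4.000 14.928 0.000
      vertex 16.000 8.000 0.000
    endloop
  endfacet
  facet normal 0.0000 0.0000 -1.0000
    outer loop
      vertex 0.482 5.264 0.000
      vertex 0.482 10.736 0.000
      vertex 16.000 8.000 0.000
    endloop
  endfacet
  facet normal 0.0000 0.0000 -1.0000
    outer loop
      vertex 4.000 1.072 0.000
      vertex 0.482 5.264 0.000
      vertex 16.000 8.000 0.000
    endloop
  endfacet
  facet normal 0.0000 0.0000 -1.0000
    outer loop
      vertex 9.389 0.122 0.000
      vertex 4.000 1.072 0.000
      vertex 16.000 8.000 0.000
    endloop
  endfacet
  facet normal 0.0000 0.0000 -1.0000
    outer loop
      vertex 14.128 2.858 0.000
      vertex 9.389 0.122 0.000
      vertex 16.000 8.000 0.000
    endloop
  endfacet
  facet normal 0.9096 0.3312 0.2509
    outer loop
      vertex 16.000 8.000 0.000
      vertex 14.128 13.142 0.000
      vertex 8.000 8.000 29.000
    endloop
  endfacet
  facet normal 0.4840 0.8383 0.2509
    outer loop
      vertex 14.128 13.142 0.000
      vertex 9.389 15.878 0.000
      vertex 8.000 8.000 29.000
    endloop
  endfacet
  facet normal -0.1681 0.9533 0.2509
    outer loop
      vertex 9.389 15.878 0.000
      vertex 4.000 14.928 0.000
      vertex 8.000 8.000 29.000
    endloop
  endfacet
  facet normal -0.7415 0.6223 0.2509
    outer loop
      vertex 4.000 14.928 0.000
      vertex 0.482 10.736 0.000
      vertex 8.000 8.000 29.000
    endloop
  endfacet
  facet normal -0.9680 0.0000 0.2509
    outer loop
      vertex 0.482 10.736 0.000
      vertex 0.482 5.264 0.000
      vertex 8.000 8.000 29.000
    endloop
  endfacet
  facet normal -0.7415 -0.6223 0.2509
    outer loop
      vertex 0.482 5.264 0.000
      vertex 4.000 1.072 0.000
      vertex 8.000 8.000 29.000
    endloop
  endfacet
  facet normal -0.1681 -0.9533 0.2509
    outer loop
      vertex 4.000 1.072 0.000
      vertex 9.389 0.122 0.000
      vertex 8.000 8.000 29.000
    endloop
  endfacet
  facet normal 0.4840 -0.8383 0.2509
    outer loop
      vertex 9.389 0.122 0.000
      vertex 14.128 2.858 0.000
      vertex 8.000 8.000 29.000
    endloop
  endfacet
  facet normal 0.9096 -0.3312 0.2509
    outer loop
      vertex 14.128 2.858 0.000
      vertex 16.000 8.000 0.000
      vertex 8.000 8.000 29.000
    endloop
  endfacet
endsolid part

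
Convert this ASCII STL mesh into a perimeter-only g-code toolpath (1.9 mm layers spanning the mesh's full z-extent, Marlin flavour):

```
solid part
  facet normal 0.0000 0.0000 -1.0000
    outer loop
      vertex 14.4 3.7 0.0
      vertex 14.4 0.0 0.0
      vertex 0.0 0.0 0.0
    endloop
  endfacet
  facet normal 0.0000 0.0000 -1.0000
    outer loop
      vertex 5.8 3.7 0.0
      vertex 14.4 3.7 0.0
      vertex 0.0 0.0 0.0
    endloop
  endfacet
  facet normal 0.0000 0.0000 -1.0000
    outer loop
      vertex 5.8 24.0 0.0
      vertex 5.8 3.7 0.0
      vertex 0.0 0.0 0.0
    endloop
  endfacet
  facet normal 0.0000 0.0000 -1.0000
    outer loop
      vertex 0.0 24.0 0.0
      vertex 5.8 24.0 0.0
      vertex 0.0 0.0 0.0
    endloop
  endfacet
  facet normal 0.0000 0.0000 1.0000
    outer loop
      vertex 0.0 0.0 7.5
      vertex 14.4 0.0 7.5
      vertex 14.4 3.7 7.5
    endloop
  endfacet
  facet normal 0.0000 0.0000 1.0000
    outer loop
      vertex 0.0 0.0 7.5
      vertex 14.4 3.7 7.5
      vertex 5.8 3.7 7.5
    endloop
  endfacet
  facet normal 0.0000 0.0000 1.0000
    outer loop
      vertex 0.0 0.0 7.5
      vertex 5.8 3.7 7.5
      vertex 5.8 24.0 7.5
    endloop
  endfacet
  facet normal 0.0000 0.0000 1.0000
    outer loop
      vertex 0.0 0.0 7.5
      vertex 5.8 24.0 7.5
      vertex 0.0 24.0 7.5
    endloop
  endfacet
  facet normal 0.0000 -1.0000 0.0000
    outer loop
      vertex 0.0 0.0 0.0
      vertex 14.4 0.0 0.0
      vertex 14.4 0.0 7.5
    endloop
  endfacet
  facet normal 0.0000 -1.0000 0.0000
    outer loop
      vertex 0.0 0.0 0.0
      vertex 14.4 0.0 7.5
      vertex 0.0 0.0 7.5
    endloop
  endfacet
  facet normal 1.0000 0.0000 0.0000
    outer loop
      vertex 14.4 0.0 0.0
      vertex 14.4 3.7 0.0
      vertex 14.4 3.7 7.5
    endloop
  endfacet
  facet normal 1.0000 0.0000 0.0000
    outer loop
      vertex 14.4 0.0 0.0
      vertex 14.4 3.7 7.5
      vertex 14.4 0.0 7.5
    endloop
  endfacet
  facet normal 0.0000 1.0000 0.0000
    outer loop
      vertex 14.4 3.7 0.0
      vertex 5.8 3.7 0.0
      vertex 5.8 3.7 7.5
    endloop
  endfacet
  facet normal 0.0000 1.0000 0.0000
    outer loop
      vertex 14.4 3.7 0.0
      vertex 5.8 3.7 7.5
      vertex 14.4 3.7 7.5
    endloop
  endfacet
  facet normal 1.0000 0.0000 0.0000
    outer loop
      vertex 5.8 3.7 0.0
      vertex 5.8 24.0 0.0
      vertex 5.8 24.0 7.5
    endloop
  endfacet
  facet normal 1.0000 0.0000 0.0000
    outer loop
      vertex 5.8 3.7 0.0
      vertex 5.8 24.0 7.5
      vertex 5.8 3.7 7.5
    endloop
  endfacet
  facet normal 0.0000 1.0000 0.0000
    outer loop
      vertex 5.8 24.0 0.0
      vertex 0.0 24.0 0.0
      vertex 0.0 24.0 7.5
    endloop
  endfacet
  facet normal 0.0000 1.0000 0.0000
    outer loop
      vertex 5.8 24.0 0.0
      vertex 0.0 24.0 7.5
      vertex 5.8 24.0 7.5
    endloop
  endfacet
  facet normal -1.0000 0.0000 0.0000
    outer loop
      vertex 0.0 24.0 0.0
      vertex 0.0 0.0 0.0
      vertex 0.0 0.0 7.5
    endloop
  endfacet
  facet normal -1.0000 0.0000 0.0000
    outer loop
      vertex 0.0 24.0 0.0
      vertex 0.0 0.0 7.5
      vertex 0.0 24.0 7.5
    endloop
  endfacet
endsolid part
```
; perimeter-only toolpath
G21 ; units = mm
G90 ; absolute positioning
G28 ; home
; layer 1
G0 Z1.9
G0 X0.0 Y0.0
G1 X14.4 Y0.0
G1 X14.4 Y3.7
G1 X5.8 Y3.7
G1 X5.8 Y24.0
G1 X0.0 Y24.0
G1 X0.0 Y0.0
; layer 2
G0 Z3.8
G0 X0.0 Y0.0
G1 X14.4 Y0.0
G1 X14.4 Y3.7
G1 X5.8 Y3.7
G1 X5.8 Y24.0
G1 X0.0 Y24.0
G1 X0.0 Y0.0
; layer 3
G0 Z5.6
G0 X0.0 Y0.0
G1 X14.4 Y0.0
G1 X14.4 Y3.7
G1 X5.8 Y3.7
G1 X5.8 Y24.0
G1 X0.0 Y24.0
G1 X0.0 Y0.0
; layer 4
G0 Z7.5
G0 X0.0 Y0.0
G1 X14.4 Y0.0
G1 X14.4 Y3.7
G1 X5.8 Y3.7
G1 X5.8 Y24.0
G1 X0.0 Y24.0
G1 X0.0 Y0.0
M2 ; end

The solid is an L-shaped prism: outer 14.4 × 24 mm, arm thicknesses ≈ 3.7 mm (horizontal) and 5.8 mm (vertical), extruded 7.5 mm in z. Slicing at Δz = 1.9 mm — 4 equal slices spanning the solid's height, so layer i sits at z = i·h/4 — gives 4 non-empty perimeters. Each is a 6-segment closed polygon; G0 lifts to the layer z and rapids to the start vertex, then G1 traces the edges.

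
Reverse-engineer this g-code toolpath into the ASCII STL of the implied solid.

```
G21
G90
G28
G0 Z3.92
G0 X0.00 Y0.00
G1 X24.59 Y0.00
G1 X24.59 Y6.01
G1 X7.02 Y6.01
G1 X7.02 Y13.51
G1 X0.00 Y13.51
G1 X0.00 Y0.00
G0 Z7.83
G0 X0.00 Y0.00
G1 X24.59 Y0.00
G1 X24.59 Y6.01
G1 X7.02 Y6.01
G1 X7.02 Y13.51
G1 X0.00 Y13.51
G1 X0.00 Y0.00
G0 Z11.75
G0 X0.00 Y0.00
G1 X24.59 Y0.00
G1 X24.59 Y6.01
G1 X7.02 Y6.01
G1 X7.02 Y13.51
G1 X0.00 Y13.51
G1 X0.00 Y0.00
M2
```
solid part
  facet normal 0.0000 0.0000 -1.0000
    outer loop
      vertex 24.59 6.01 0.00
      vertex 24.59 0.00 0.00
      vertex 0.00 0.00 0.00
    endloop
  endfacet
  facet normal 0.0000 0.0000 -1.0000
    outer loop
      vertex 7.02 6.01 0.00
      vertex 24.59 6.01 0.00
      vertex 0.00 0.00 0.00
    endloop
  endfacet
  facet normal 0.0000 0.0000 -1.0000
    outer loop
      vertex 7.02 13.51 0.00
      vertex 7.02 6.01 0.00
      vertex 0.00 0.00 0.00
    endloop
  endfacet
  facet normal 0.0000 0.0000 -1.0000
    outer loop
      vertex 0.00 13.51 0.00
      vertex 7.02 13.51 0.00
      vertex 0.00 0.00 0.00
    endloop
  endfacet
  facet normal 0.0000 0.0000 1.0000
    outer loop
      vertex 0.00 0.00 11.75
      vertex 24.59 0.00 11.75
      vertex 24.59 6.01 11.75
    endloop
  endfacet
  facet normal 0.0000 0.0000 1.0000
    outer loop
      vertex 0.00 0.00 11.75
      vertex 24.59 6.01 11.75
      vertex 7.02 6.01 11.75
    endloop
  endfacet
  facet normal 0.0000 0.0000 1.0000
    outer loop
      vertex 0.00 0.00 11.75
      vertex 7.02 6.01 11.75
      vertex 7.02 13.51 11.75
    endloop
  endfacet
  facet normal 0.0000 0.0000 1.0000
    outer loop
      vertex 0.00 0.00 11.75
      vertex 7.02 13.51 11.75
      vertex 0.00 13.51 11.75
    endloop
  endfacet
  facet normal 0.0000 -1.0000 0.0000
    outer loop
      vertex 0.00 0.00 0.00
      vertex 24.59 0.00 0.00
      vertex 24.59 0.00 11.75
    endloop
  endfacet
  facet normal 0.0000 -1.0000 0.0000
    outer loop
      vertex 0.00 0.00 0.00
      vertex 24.59 0.00 11.75
      vertex 0.00 0.00 11.75
    endloop
  endfacet
  facet normal 1.0000 0.0000 0.0000
    outer loop
      vertex 24.59 0.00 0.00
      vertex 24.59 6.01 0.00
      vertex 24.59 6.01 11.75
    endloop
  endfacet
  facet normal 1.0000 0.0000 0.0000
    outer loop
      vertex 24.59 0.00 0.00
      vertex 24.59 6.01 11.75
      vertex 24.59 0.00 11.75
    endloop
  endfacet
  facet normal 0.0000 1.0000 0.0000
    outer loop
      vertex 24.59 6.01 0.00
      vertex 7.02 6.01 0.00
      vertex 7.02 6.01 11.75
    endloop
  endfacet
  facet normal 0.0000 1.0000 0.0000
    outer loop
      vertex 24.59 6.01 0.00
      vertex 7.02 6.01 11.75
      vertex 24.59 6.01 11.75
    endloop
  endfacet
  facet normal 1.0000 0.0000 0.0000
    outer loop
      vertex 7.02 6.01 0.00
      vertex 7.02 13.51 0.00
      vertex 7.02 13.51 11.75
    endloop
  endfacet
  facet normal 1.0000 0.0000 0.0000
    outer loop
      vertex 7.02 6.01 0.00
      vertex 7.02 13.51 11.75
      vertex 7.02 6.01 11.75
    endloop
  endfacet
  facet normal 0.0000 1.0000 0.0000
    outer loop
      vertex 7.02 13.51 0.00
      vertex 0.00 13.51 0.00
      vertex 0.00 13.51 11.75
    endloop
  endfacet
  facet normal 0.0000 1.0000 0.0000
    outer loop
      vertex 7.02 13.51 0.00
      vertex 0.00 13.51 11.75
      vertex 7.02 13.51 11.75
    endloop
  endfacet
  facet normal -1.0000 0.0000 0.0000
    outer loop
      vertex 0.00 13.51 0.00
      vertex 0.00 0.00 0.00
      vertex 0.00 0.00 11.75
    endloop
  endfacet
  facet normal -1.0000 0.0000 0.0000
    outer loop
      vertex 0.00 13.51 0.00
      vertex 0.00 0.00 11.75
      vertex 0.00 13.51 11.75
    endloop
  endfacet
endsolid part

The G0 Z moves step by Δz≈3.92 mm. Every layer's G1 loop is the same polygon, so the solid is a straight extrusion of it from z=0 to z≈11.8. Closing with flat bottom and top caps and triangulating gives 20 facets — an L-shaped prism: outer 24.6 × 13.5 mm, arm thicknesses ≈ 6.01 mm (horizontal) and 7.02 mm (vertical), extruded 11.8 mm in z.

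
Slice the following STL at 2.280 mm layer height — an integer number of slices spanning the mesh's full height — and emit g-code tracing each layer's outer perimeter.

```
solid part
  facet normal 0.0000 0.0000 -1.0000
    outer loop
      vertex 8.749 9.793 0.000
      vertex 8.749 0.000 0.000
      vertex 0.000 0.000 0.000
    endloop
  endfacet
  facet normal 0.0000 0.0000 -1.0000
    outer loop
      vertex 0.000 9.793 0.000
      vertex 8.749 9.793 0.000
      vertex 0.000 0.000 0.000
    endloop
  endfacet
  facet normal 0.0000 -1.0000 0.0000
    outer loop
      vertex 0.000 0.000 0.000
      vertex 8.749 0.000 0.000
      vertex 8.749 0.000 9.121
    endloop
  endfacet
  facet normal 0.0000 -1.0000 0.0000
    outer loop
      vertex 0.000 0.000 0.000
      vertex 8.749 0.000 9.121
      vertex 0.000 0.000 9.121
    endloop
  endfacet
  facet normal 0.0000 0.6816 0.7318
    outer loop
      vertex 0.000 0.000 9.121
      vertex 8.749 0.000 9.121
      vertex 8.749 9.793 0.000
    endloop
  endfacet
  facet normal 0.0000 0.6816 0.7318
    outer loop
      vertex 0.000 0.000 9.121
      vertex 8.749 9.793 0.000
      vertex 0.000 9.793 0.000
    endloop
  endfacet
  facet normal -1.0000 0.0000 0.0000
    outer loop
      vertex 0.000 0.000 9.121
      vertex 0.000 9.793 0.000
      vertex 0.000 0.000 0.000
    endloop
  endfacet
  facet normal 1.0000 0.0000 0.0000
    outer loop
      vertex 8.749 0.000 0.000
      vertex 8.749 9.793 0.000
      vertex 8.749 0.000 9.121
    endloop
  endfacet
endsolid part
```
; perimeter-only toolpath
G21 ; units = mm
G90 ; absolute positioning
G28 ; home
; layer 1
G0 Z2.280
G0 X0.000 Y0.000
G1 X8.749 Y0.000
G1 X8.749 Y7.345
G1 X0.000 Y7.345
G1 X0.000 Y0.000
; layer 2
G0 Z4.561
G0 X0.000 Y0.000
G1 X8.749 Y0.000
G1 X8.749 Y4.896
G1 X0.000 Y4.896
G1 X0.000 Y0.000
; layer 3
G0 Z6.841
G0 X0.000 Y0.000
G1 X8.749 Y0.000
G1 X8.749 Y2.448
G1 X0.000 Y2.448
G1 X0.000 Y0.000
M2 ; end

The solid is a wedge (ramp): 8.75 × 9.79 mm base, rising to 9.12 mm along the y=0 edge and sloping linearly to z=0 at y=9.79. Slicing at Δz = 2.280 mm — 4 equal slices spanning the solid's height, so layer i sits at z = i·h/4 — gives 3 non-empty perimeters. Each is a 4-segment closed polygon; G0 lifts to the layer z and rapids to the start vertex, then G1 traces the edges. The cross-section shrinks linearly with z (the slice at the apex is degenerate and omitted).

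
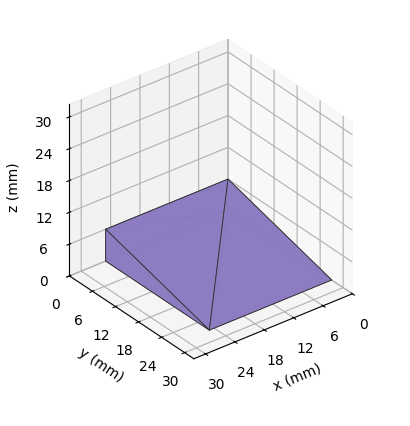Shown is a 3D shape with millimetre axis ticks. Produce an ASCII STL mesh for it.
Reading the render: the shape is a wedge (ramp): 25 × 27 mm base, rising to 6 mm along the y=0 edge and sloping linearly to z=0 at y=27 (dimensions read to the nearest mm from the axis ticks). For the STL, each face is triangulated and given an outward normal.

solid part
  facet normal 0.0000 0.0000 -1.0000
    outer loop
      vertex 25.00 27.00 0.00
      vertex 25.00 0.00 0.00
      vertex 0.00 0.00 0.00
    endloop
  endfacet
  facet normal 0.0000 0.0000 -1.0000
    outer loop
      vertex 0.00 27.00 0.00
      vertex 25.00 27.00 0.00
      vertex 0.00 0.00 0.00
    endloop
  endfacet
  facet normal 0.0000 -1.0000 0.0000
    outer loop
      vertex 0.00 0.00 0.00
      vertex 25.00 0.00 0.00
      vertex 25.00 0.00 6.00
    endloop
  endfacet
  facet normal 0.0000 -1.0000 0.0000
    outer loop
      vertex 0.00 0.00 0.00
      vertex 25.00 0.00 6.00
      vertex 0.00 0.00 6.00
    endloop
  endfacet
  facet normal 0.0000 0.2169 0.9762
    outer loop
      vertex 0.00 0.00 6.00
      vertex 25.00 0.00 6.00
      vertex 25.00 27.00 0.00
    endloop
  endfacet
  facet normal 0.0000 0.2169 0.9762
    outer loop
      vertex 0.00 0.00 6.00
      vertex 25.00 27.00 0.00
      vertex 0.00 27.00 0.00
    endloop
  endfacet
  facet normal -1.0000 0.0000 0.0000
    outer loop
      vertex 0.00 0.00 6.00
      vertex 0.00 27.00 0.00
      vertex 0.00 0.00 0.00
    endloop
  endfacet
  facet normal 1.0000 0.0000 0.0000
    outer loop
      vertex 25.00 0.00 0.00
      vertex 25.00 27.00 0.00
      vertex 25.00 0.00 6.00
    endloop
  endfacet
endsolid part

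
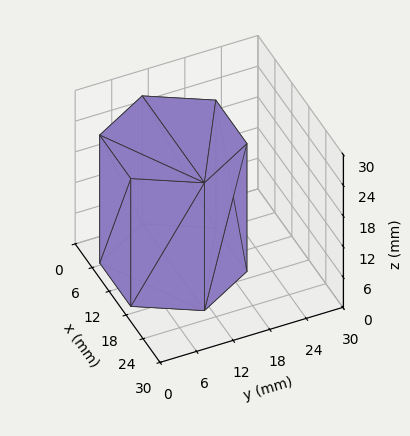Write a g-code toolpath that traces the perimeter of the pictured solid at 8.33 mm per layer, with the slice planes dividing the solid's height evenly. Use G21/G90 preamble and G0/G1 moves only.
Reading the render: the shape is a regular 6-sided prism (a cylinder approximated with 6 flat sides), circumscribed radius ≈ 11 mm, height ≈ 25 mm (dimensions read to the nearest mm from the axis ticks). For the g-code, the solid's height is divided into equal slices at the stated Δz and each level perimeter traced with G1 moves after a G0 lift.

; perimeter-only toolpath
G21 ; units = mm
G90 ; absolute positioning
G28 ; home
; layer 1
G0 Z8.33
G0 X22.00 Y11.00
G1 X16.50 Y20.53
G1 X5.50 Y20.53
G1 X0.00 Y11.00
G1 X5.50 Y1.47
G1 X16.50 Y1.47
G1 X22.00 Y11.00
; layer 2
G0 Z16.67
G0 X22.00 Y11.00
G1 X16.50 Y20.53
G1 X5.50 Y20.53
G1 X0.00 Y11.00
G1 X5.50 Y1.47
G1 X16.50 Y1.47
G1 X22.00 Y11.00
; layer 3
G0 Z25.00
G0 X22.00 Y11.00
G1 X16.50 Y20.53
G1 X5.50 Y20.53
G1 X0.00 Y11.00
G1 X5.50 Y1.47
G1 X16.50 Y1.47
G1 X22.00 Y11.00
M2 ; end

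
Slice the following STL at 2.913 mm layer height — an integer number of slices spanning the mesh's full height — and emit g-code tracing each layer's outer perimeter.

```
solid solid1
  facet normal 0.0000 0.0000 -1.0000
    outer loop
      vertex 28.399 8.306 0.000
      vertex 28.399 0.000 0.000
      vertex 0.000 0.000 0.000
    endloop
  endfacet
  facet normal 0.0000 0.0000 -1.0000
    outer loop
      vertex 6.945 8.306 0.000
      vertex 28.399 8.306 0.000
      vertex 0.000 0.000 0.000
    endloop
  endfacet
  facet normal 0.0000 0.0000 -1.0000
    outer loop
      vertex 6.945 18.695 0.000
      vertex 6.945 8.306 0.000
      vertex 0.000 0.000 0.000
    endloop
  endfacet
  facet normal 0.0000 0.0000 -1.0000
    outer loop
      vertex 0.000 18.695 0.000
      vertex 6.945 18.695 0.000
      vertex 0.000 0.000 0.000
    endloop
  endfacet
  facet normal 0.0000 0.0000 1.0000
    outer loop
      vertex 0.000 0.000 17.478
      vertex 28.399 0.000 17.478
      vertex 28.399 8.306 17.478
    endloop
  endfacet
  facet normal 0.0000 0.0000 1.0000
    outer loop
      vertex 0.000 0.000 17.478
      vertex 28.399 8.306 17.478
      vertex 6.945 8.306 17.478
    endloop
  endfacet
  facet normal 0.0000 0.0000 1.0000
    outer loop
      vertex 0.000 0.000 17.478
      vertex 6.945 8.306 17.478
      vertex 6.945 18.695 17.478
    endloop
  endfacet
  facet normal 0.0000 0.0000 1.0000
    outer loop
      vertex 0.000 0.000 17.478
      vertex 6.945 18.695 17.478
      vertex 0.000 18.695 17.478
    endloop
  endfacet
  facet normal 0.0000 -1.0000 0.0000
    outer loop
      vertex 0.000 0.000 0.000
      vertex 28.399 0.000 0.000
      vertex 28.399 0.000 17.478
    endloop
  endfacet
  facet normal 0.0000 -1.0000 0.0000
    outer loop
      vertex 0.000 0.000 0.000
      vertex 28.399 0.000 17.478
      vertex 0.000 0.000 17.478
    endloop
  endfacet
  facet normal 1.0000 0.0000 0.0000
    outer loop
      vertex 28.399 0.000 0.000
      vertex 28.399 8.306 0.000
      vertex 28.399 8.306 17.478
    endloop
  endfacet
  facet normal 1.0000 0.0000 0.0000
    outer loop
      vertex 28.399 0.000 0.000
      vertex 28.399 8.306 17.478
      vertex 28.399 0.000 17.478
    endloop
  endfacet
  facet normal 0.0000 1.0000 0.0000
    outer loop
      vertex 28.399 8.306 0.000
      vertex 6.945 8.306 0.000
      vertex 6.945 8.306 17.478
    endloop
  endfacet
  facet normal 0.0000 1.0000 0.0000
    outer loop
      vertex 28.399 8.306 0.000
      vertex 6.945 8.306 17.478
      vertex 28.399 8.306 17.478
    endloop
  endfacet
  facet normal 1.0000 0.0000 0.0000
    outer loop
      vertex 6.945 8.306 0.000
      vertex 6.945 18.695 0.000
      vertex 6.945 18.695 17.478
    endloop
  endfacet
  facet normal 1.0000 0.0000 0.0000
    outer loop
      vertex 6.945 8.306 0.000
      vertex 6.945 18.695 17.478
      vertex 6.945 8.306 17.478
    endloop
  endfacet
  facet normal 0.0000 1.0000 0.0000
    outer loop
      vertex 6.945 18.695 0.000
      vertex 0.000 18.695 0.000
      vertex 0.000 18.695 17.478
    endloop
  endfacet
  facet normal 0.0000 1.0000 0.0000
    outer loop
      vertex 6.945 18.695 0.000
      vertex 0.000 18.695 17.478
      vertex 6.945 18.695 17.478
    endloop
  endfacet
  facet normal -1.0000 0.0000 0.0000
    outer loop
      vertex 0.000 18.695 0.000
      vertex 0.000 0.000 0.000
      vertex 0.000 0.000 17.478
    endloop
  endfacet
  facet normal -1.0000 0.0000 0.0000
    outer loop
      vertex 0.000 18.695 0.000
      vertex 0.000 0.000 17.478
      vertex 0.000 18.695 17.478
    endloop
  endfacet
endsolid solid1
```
; perimeter-only toolpath
G21 ; units = mm
G90 ; absolute positioning
G28 ; home
; layer 1
G0 Z2.913
G0 X0.000 Y0.000
G1 X28.399 Y0.000
G1 X28.399 Y8.306
G1 X6.945 Y8.306
G1 X6.945 Y18.695
G1 X0.000 Y18.695
G1 X0.000 Y0.000
; layer 2
G0 Z5.826
G0 X0.000 Y0.000
G1 X28.399 Y0.000
G1 X28.399 Y8.306
G1 X6.945 Y8.306
G1 X6.945 Y18.695
G1 X0.000 Y18.695
G1 X0.000 Y0.000
; layer 3
G0 Z8.739
G0 X0.000 Y0.000
G1 X28.399 Y0.000
G1 X28.399 Y8.306
G1 X6.945 Y8.306
G1 X6.945 Y18.695
G1 X0.000 Y18.695
G1 X0.000 Y0.000
; layer 4
G0 Z11.652
G0 X0.000 Y0.000
G1 X28.399 Y0.000
G1 X28.399 Y8.306
G1 X6.945 Y8.306
G1 X6.945 Y18.695
G1 X0.000 Y18.695
G1 X0.000 Y0.000
; layer 5
G0 Z14.565
G0 X0.000 Y0.000
G1 X28.399 Y0.000
G1 X28.399 Y8.306
G1 X6.945 Y8.306
G1 X6.945 Y18.695
G1 X0.000 Y18.695
G1 X0.000 Y0.000
; layer 6
G0 Z17.478
G0 X0.000 Y0.000
G1 X28.399 Y0.000
G1 X28.399 Y8.306
G1 X6.945 Y8.306
G1 X6.945 Y18.695
G1 X0.000 Y18.695
G1 X0.000 Y0.000
M2 ; end

The solid is an L-shaped prism: outer 28.4 × 18.7 mm, arm thicknesses ≈ 8.31 mm (horizontal) and 6.95 mm (vertical), extruded 17.5 mm in z. Slicing at Δz = 2.913 mm — 6 equal slices spanning the solid's height, so layer i sits at z = i·h/6 — gives 6 non-empty perimeters. Each is a 6-segment closed polygon; G0 lifts to the layer z and rapids to the start vertex, then G1 traces the edges.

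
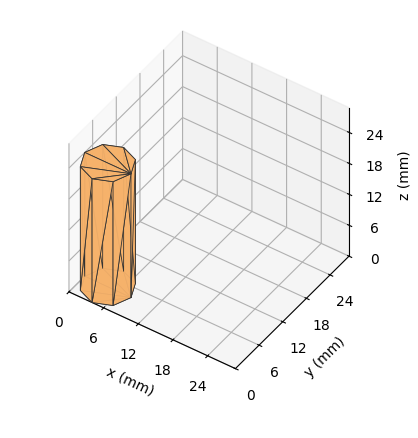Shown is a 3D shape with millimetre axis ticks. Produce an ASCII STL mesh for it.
Reading the render: the shape is a regular 8-sided prism (a cylinder approximated with 8 flat sides), circumscribed radius ≈ 4 mm, height ≈ 24 mm (dimensions read to the nearest mm from the axis ticks). For the STL, each face is triangulated and given an outward normal.

solid part
  facet normal 0.0000 0.0000 -1.0000
    outer loop
      vertex 4.00 8.00 0.00
      vertex 6.83 6.83 0.00
      vertex 8.00 4.00 0.00
    endloop
  endfacet
  facet normal 0.0000 0.0000 -1.0000
    outer loop
      vertex 1.17 6.83 0.00
      vertex 4.00 8.00 0.00
      vertex 8.00 4.00 0.00
    endloop
  endfacet
  facet normal 0.0000 0.0000 -1.0000
    outer loop
      vertex 0.00 4.00 0.00
      vertex 1.17 6.83 0.00
      vertex 8.00 4.00 0.00
    endloop
  endfacet
  facet normal 0.0000 0.0000 -1.0000
    outer loop
      vertex 1.17 1.17 0.00
      vertex 0.00 4.00 0.00
      vertex 8.00 4.00 0.00
    endloop
  endfacet
  facet normal 0.0000 0.0000 -1.0000
    outer loop
      vertex 4.00 0.00 0.00
      vertex 1.17 1.17 0.00
      vertex 8.00 4.00 0.00
    endloop
  endfacet
  facet normal 0.0000 0.0000 -1.0000
    outer loop
      vertex 6.83 1.17 0.00
      vertex 4.00 0.00 0.00
      vertex 8.00 4.00 0.00
    endloop
  endfacet
  facet normal 0.0000 0.0000 1.0000
    outer loop
      vertex 8.00 4.00 24.00
      vertex 6.83 6.83 24.00
      vertex 4.00 8.00 24.00
    endloop
  endfacet
  facet normal 0.0000 0.0000 1.0000
    outer loop
      vertex 8.00 4.00 24.00
      vertex 4.00 8.00 24.00
      vertex 1.17 6.83 24.00
    endloop
  endfacet
  facet normal 0.0000 0.0000 1.0000
    outer loop
      vertex 8.00 4.00 24.00
      vertex 1.17 6.83 24.00
      vertex 0.00 4.00 24.00
    endloop
  endfacet
  facet normal 0.0000 0.0000 1.0000
    outer loop
      vertex 8.00 4.00 24.00
      vertex 0.00 4.00 24.00
      vertex 1.17 1.17 24.00
    endloop
  endfacet
  facet normal 0.0000 0.0000 1.0000
    outer loop
      vertex 8.00 4.00 24.00
      vertex 1.17 1.17 24.00
      vertex 4.00 0.00 24.00
    endloop
  endfacet
  facet normal 0.0000 0.0000 1.0000
    outer loop
      vertex 8.00 4.00 24.00
      vertex 4.00 0.00 24.00
      vertex 6.83 1.17 24.00
    endloop
  endfacet
  facet normal 0.9241 0.3821 0.0000
    outer loop
      vertex 8.00 4.00 0.00
      vertex 6.83 6.83 0.00
      vertex 6.83 6.83 24.00
    endloop
  endfacet
  facet normal 0.9241 0.3821 0.0000
    outer loop
      vertex 8.00 4.00 0.00
      vertex 6.83 6.83 24.00
      vertex 8.00 4.00 24.00
    endloop
  endfacet
  facet normal 0.3821 0.9241 0.0000
    outer loop
      vertex 6.83 6.83 0.00
      vertex 4.00 8.00 0.00
      vertex 4.00 8.00 24.00
    endloop
  endfacet
  facet normal 0.3821 0.9241 0.0000
    outer loop
      vertex 6.83 6.83 0.00
      vertex 4.00 8.00 24.00
      vertex 6.83 6.83 24.00
    endloop
  endfacet
  facet normal -0.3821 0.9241 0.0000
    outer loop
      vertex 4.00 8.00 0.00
      vertex 1.17 6.83 0.00
      vertex 1.17 6.83 24.00
    endloop
  endfacet
  facet normal -0.3821 0.9241 0.0000
    outer loop
      vertex 4.00 8.00 0.00
      vertex 1.17 6.83 24.00
      vertex 4.00 8.00 24.00
    endloop
  endfacet
  facet normal -0.9241 0.3821 0.0000
    outer loop
      vertex 1.17 6.83 0.00
      vertex 0.00 4.00 0.00
      vertex 0.00 4.00 24.00
    endloop
  endfacet
  facet normal -0.9241 0.3821 0.0000
    outer loop
      vertex 1.17 6.83 0.00
      vertex 0.00 4.00 24.00
      vertex 1.17 6.83 24.00
    endloop
  endfacet
  facet normal -0.9241 -0.3821 0.0000
    outer loop
      vertex 0.00 4.00 0.00
      vertex 1.17 1.17 0.00
      vertex 1.17 1.17 24.00
    endloop
  endfacet
  facet normal -0.9241 -0.3821 0.0000
    outer loop
      vertex 0.00 4.00 0.00
      vertex 1.17 1.17 24.00
      vertex 0.00 4.00 24.00
    endloop
  endfacet
  facet normal -0.3821 -0.9241 0.0000
    outer loop
      vertex 1.17 1.17 0.00
      vertex 4.00 0.00 0.00
      vertex 4.00 0.00 24.00
    endloop
  endfacet
  facet normal -0.3821 -0.9241 0.0000
    outer loop
      vertex 1.17 1.17 0.00
      vertex 4.00 0.00 24.00
      vertex 1.17 1.17 24.00
    endloop
  endfacet
  facet normal 0.3821 -0.9241 0.0000
    outer loop
      vertex 4.00 0.00 0.00
      vertex 6.83 1.17 0.00
      vertex 6.83 1.17 24.00
    endloop
  endfacet
  facet normal 0.3821 -0.9241 0.0000
    outer loop
      vertex 4.00 0.00 0.00
      vertex 6.83 1.17 24.00
      vertex 4.00 0.00 24.00
    endloop
  endfacet
  facet normal 0.9241 -0.3821 0.0000
    outer loop
      vertex 6.83 1.17 0.00
      vertex 8.00 4.00 0.00
      vertex 8.00 4.00 24.00
    endloop
  endfacet
  facet normal 0.9241 -0.3821 0.0000
    outer loop
      vertex 6.83 1.17 0.00
      vertex 8.00 4.00 24.00
      vertex 6.83 1.17 24.00
    endloop
  endfacet
endsolid part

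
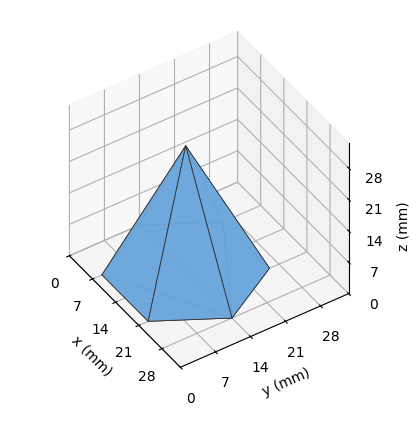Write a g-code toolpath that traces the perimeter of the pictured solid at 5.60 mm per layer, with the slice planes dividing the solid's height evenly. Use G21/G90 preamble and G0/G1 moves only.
Reading the render: the shape is a regular 6-sided pyramid, base circumscribed radius ≈ 14 mm, apex at z ≈ 28 mm (dimensions read to the nearest mm from the axis ticks). For the g-code, the solid's height is divided into equal slices at the stated Δz and each level perimeter traced with G1 moves after a G0 lift.

; perimeter-only toolpath
G21 ; units = mm
G90 ; absolute positioning
G28 ; home
; layer 1
G0 Z5.60
G0 X25.20 Y14.00
G1 X19.60 Y23.70
G1 X8.40 Y23.70
G1 X2.80 Y14.00
G1 X8.40 Y4.30
G1 X19.60 Y4.30
G1 X25.20 Y14.00
; layer 2
G0 Z11.20
G0 X22.40 Y14.00
G1 X18.20 Y21.27
G1 X9.80 Y21.27
G1 X5.60 Y14.00
G1 X9.80 Y6.73
G1 X18.20 Y6.73
G1 X22.40 Y14.00
; layer 3
G0 Z16.80
G0 X19.60 Y14.00
G1 X16.80 Y18.85
G1 X11.20 Y18.85
G1 X8.40 Y14.00
G1 X11.20 Y9.15
G1 X16.80 Y9.15
G1 X19.60 Y14.00
; layer 4
G0 Z22.40
G0 X16.80 Y14.00
G1 X15.40 Y16.42
G1 X12.60 Y16.42
G1 X11.20 Y14.00
G1 X12.60 Y11.58
G1 X15.40 Y11.58
G1 X16.80 Y14.00
M2 ; end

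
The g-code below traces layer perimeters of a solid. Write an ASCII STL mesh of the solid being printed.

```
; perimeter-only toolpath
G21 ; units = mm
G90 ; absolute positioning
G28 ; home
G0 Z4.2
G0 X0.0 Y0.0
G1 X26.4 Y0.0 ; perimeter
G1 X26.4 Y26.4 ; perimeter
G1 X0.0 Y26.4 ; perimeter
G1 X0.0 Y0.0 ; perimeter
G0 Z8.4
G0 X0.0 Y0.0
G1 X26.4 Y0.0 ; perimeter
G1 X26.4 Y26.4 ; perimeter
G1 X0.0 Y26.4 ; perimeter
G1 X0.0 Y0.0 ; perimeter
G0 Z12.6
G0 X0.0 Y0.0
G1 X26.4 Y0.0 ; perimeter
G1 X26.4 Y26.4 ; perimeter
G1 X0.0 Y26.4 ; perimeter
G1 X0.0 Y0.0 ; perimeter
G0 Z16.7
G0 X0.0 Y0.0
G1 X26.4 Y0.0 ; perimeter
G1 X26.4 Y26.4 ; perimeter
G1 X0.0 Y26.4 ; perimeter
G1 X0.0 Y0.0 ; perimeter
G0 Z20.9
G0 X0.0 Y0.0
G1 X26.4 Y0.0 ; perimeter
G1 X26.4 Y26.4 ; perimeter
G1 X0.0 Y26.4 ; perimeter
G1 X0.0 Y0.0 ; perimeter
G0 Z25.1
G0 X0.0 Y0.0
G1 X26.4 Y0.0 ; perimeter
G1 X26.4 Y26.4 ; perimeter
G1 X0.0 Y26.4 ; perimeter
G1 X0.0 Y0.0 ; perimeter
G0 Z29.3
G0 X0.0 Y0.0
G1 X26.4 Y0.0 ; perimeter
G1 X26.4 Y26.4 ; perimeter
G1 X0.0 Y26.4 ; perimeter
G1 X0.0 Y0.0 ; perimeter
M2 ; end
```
solid part
  facet normal 0.0000 0.0000 -1.0000
    outer loop
      vertex 26.4 26.4 0.0
      vertex 26.4 0.0 0.0
      vertex 0.0 0.0 0.0
    endloop
  endfacet
  facet normal 0.0000 0.0000 -1.0000
    outer loop
      vertex 0.0 26.4 0.0
      vertex 26.4 26.4 0.0
      vertex 0.0 0.0 0.0
    endloop
  endfacet
  facet normal 0.0000 0.0000 1.0000
    outer loop
      vertex 0.0 0.0 29.3
      vertex 26.4 0.0 29.3
      vertex 26.4 26.4 29.3
    endloop
  endfacet
  facet normal 0.0000 0.0000 1.0000
    outer loop
      vertex 0.0 0.0 29.3
      vertex 26.4 26.4 29.3
      vertex 0.0 26.4 29.3
    endloop
  endfacet
  facet normal 0.0000 -1.0000 0.0000
    outer loop
      vertex 0.0 0.0 0.0
      vertex 26.4 0.0 0.0
      vertex 26.4 0.0 29.3
    endloop
  endfacet
  facet normal 0.0000 -1.0000 0.0000
    outer loop
      vertex 0.0 0.0 0.0
      vertex 26.4 0.0 29.3
      vertex 0.0 0.0 29.3
    endloop
  endfacet
  facet normal 0.0000 1.0000 0.0000
    outer loop
      vertex 26.4 26.4 29.3
      vertex 26.4 26.4 0.0
      vertex 0.0 26.4 0.0
    endloop
  endfacet
  facet normal 0.0000 1.0000 0.0000
    outer loop
      vertex 0.0 26.4 29.3
      vertex 26.4 26.4 29.3
      vertex 0.0 26.4 0.0
    endloop
  endfacet
  facet normal -1.0000 0.0000 0.0000
    outer loop
      vertex 0.0 26.4 29.3
      vertex 0.0 26.4 0.0
      vertex 0.0 0.0 0.0
    endloop
  endfacet
  facet normal -1.0000 0.0000 0.0000
    outer loop
      vertex 0.0 0.0 29.3
      vertex 0.0 26.4 29.3
      vertex 0.0 0.0 0.0
    endloop
  endfacet
  facet normal 1.0000 0.0000 0.0000
    outer loop
      vertex 26.4 0.0 0.0
      vertex 26.4 26.4 0.0
      vertex 26.4 26.4 29.3
    endloop
  endfacet
  facet normal 1.0000 0.0000 0.0000
    outer loop
      vertex 26.4 0.0 0.0
      vertex 26.4 26.4 29.3
      vertex 26.4 0.0 29.3
    endloop
  endfacet
endsolid part

The G0 Z moves step by Δz≈4.2 mm. Every layer's G1 loop is the same polygon, so the solid is a straight extrusion of it from z=0 to z≈29.3. Closing with flat bottom and top caps and triangulating gives 12 facets — a rectangular box, roughly 26.4 × 26.4 mm footprint and 29.3 mm tall.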